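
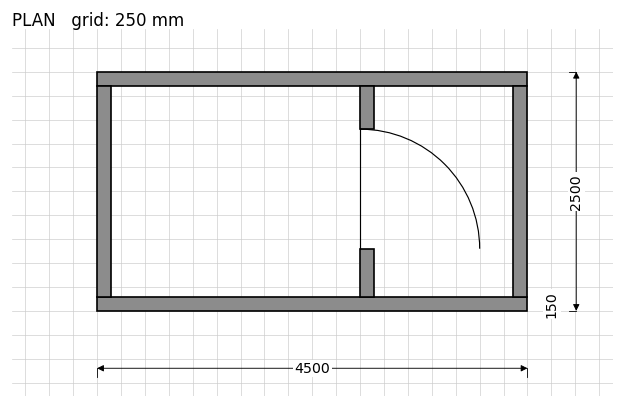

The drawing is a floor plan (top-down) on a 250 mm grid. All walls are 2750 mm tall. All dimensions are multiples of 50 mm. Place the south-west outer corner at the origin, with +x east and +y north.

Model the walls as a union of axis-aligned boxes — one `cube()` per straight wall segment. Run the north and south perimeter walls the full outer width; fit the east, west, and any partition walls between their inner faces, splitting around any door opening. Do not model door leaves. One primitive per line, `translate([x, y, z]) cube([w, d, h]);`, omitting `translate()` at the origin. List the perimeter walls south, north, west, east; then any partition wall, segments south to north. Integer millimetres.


cube([4500, 150, 2750]);
translate([0, 2350, 0]) cube([4500, 150, 2750]);
translate([0, 150, 0]) cube([150, 2200, 2750]);
translate([4350, 150, 0]) cube([150, 2200, 2750]);
translate([2750, 150, 0]) cube([150, 500, 2750]);
translate([2750, 1900, 0]) cube([150, 450, 2750]);


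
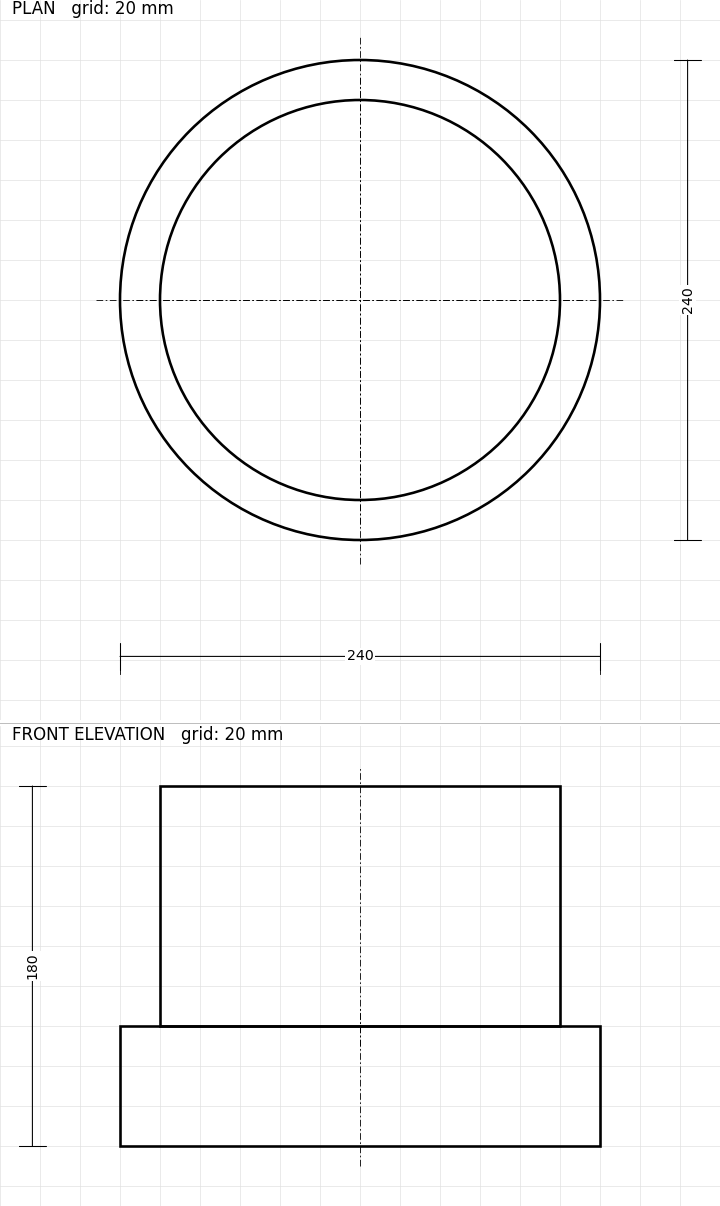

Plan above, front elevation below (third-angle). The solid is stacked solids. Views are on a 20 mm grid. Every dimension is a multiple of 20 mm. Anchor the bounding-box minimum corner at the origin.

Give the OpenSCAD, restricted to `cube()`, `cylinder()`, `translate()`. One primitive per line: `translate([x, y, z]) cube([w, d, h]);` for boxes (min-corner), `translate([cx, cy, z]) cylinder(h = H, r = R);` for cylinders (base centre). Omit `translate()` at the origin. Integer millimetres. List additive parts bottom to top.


translate([120, 120, 0]) cylinder(h = 60, r = 120);
translate([120, 120, 60]) cylinder(h = 120, r = 100);


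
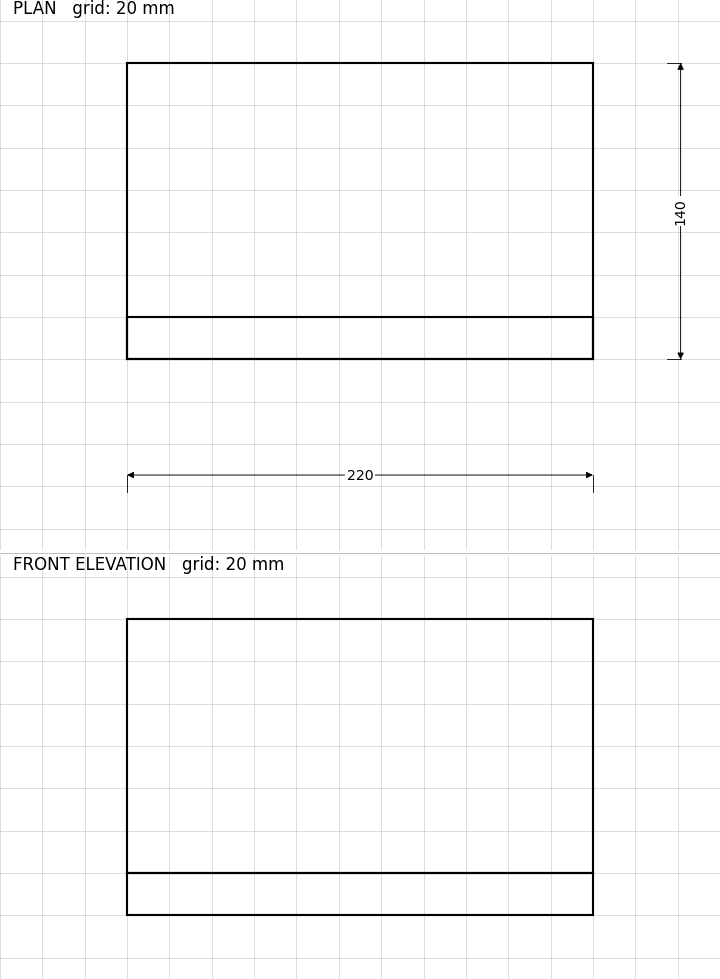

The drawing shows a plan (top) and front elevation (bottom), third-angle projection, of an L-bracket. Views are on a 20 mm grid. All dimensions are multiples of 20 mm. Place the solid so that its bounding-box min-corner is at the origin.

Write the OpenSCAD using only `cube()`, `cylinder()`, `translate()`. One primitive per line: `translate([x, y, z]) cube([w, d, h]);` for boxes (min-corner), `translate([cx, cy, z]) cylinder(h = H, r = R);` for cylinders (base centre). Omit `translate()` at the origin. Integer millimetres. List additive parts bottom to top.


cube([220, 140, 20]);
translate([0, 0, 20]) cube([220, 20, 120]);


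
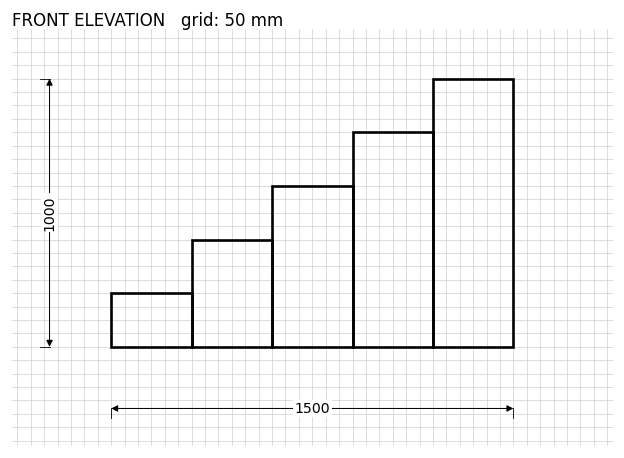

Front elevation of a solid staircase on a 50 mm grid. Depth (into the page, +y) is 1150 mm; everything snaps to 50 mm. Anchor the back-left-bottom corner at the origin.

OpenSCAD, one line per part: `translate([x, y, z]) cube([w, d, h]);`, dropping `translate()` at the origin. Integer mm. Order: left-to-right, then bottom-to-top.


cube([300, 1150, 200]);
translate([300, 0, 0]) cube([300, 1150, 400]);
translate([600, 0, 0]) cube([300, 1150, 600]);
translate([900, 0, 0]) cube([300, 1150, 800]);
translate([1200, 0, 0]) cube([300, 1150, 1000]);


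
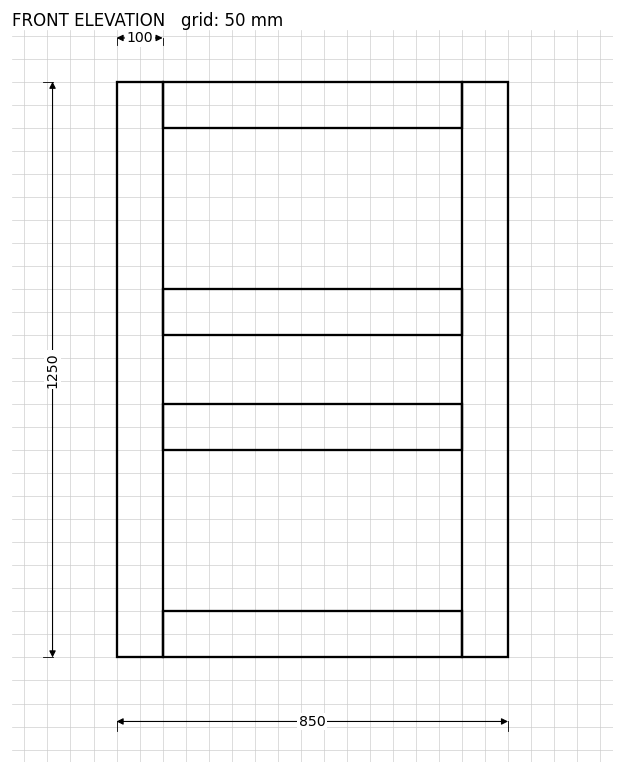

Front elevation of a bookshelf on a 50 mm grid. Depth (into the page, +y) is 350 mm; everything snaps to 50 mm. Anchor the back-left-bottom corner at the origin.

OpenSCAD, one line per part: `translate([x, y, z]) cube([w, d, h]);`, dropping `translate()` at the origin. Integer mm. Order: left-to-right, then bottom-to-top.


cube([100, 350, 1250]);
translate([100, 0, 0]) cube([650, 350, 100]);
translate([100, 0, 450]) cube([650, 350, 100]);
translate([100, 0, 700]) cube([650, 350, 100]);
translate([100, 0, 1150]) cube([650, 350, 100]);
translate([750, 0, 0]) cube([100, 350, 1250]);


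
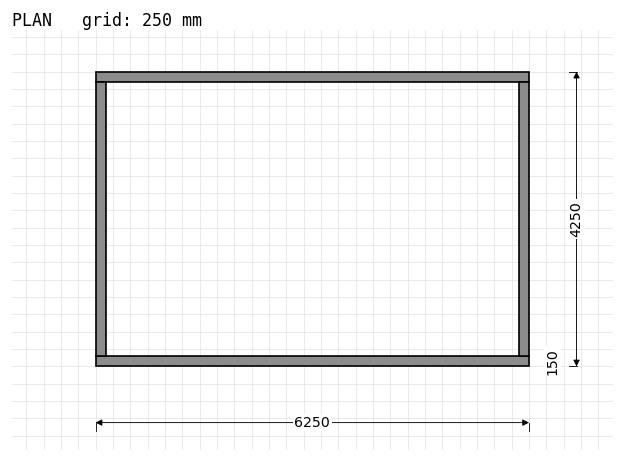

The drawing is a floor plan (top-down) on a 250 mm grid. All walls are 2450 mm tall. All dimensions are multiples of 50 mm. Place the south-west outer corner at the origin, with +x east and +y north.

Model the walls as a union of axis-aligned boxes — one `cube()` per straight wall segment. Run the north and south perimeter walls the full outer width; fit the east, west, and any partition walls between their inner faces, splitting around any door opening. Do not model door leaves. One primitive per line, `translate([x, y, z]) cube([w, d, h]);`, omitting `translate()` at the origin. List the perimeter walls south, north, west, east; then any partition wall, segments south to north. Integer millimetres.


cube([6250, 150, 2450]);
translate([0, 4100, 0]) cube([6250, 150, 2450]);
translate([0, 150, 0]) cube([150, 3950, 2450]);
translate([6100, 150, 0]) cube([150, 3950, 2450]);


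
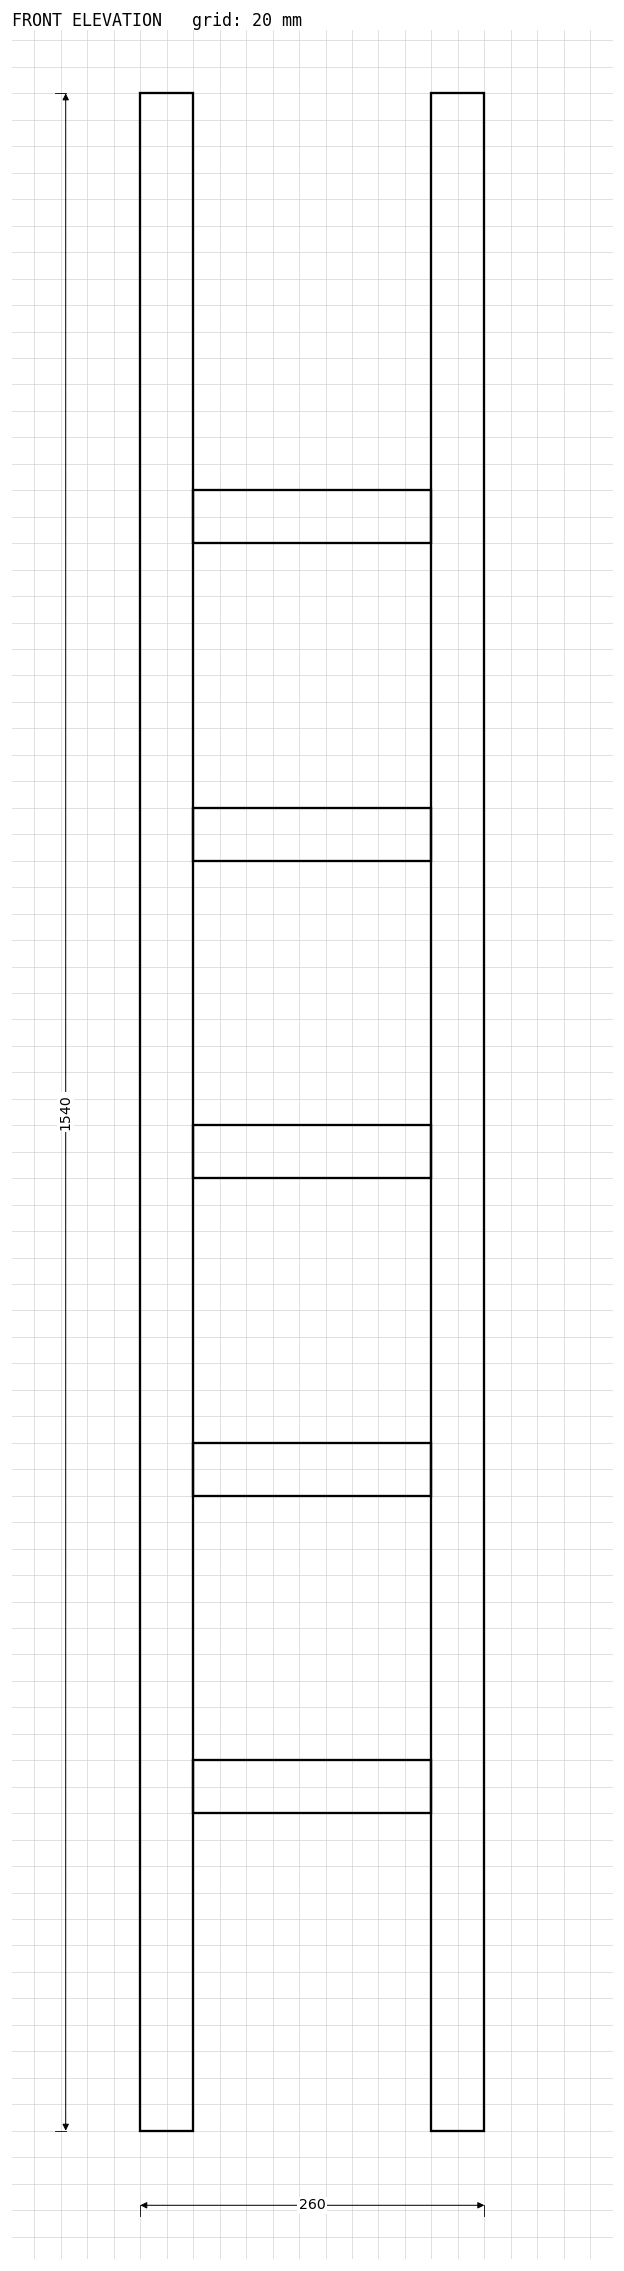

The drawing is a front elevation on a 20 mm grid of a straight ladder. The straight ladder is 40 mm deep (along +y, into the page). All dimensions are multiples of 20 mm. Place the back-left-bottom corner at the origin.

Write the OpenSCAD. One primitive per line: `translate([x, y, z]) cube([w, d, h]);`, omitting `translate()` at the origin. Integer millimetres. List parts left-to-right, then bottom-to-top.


cube([40, 40, 1540]);
translate([40, 0, 240]) cube([180, 40, 40]);
translate([40, 0, 480]) cube([180, 40, 40]);
translate([40, 0, 720]) cube([180, 40, 40]);
translate([40, 0, 960]) cube([180, 40, 40]);
translate([40, 0, 1200]) cube([180, 40, 40]);
translate([220, 0, 0]) cube([40, 40, 1540]);


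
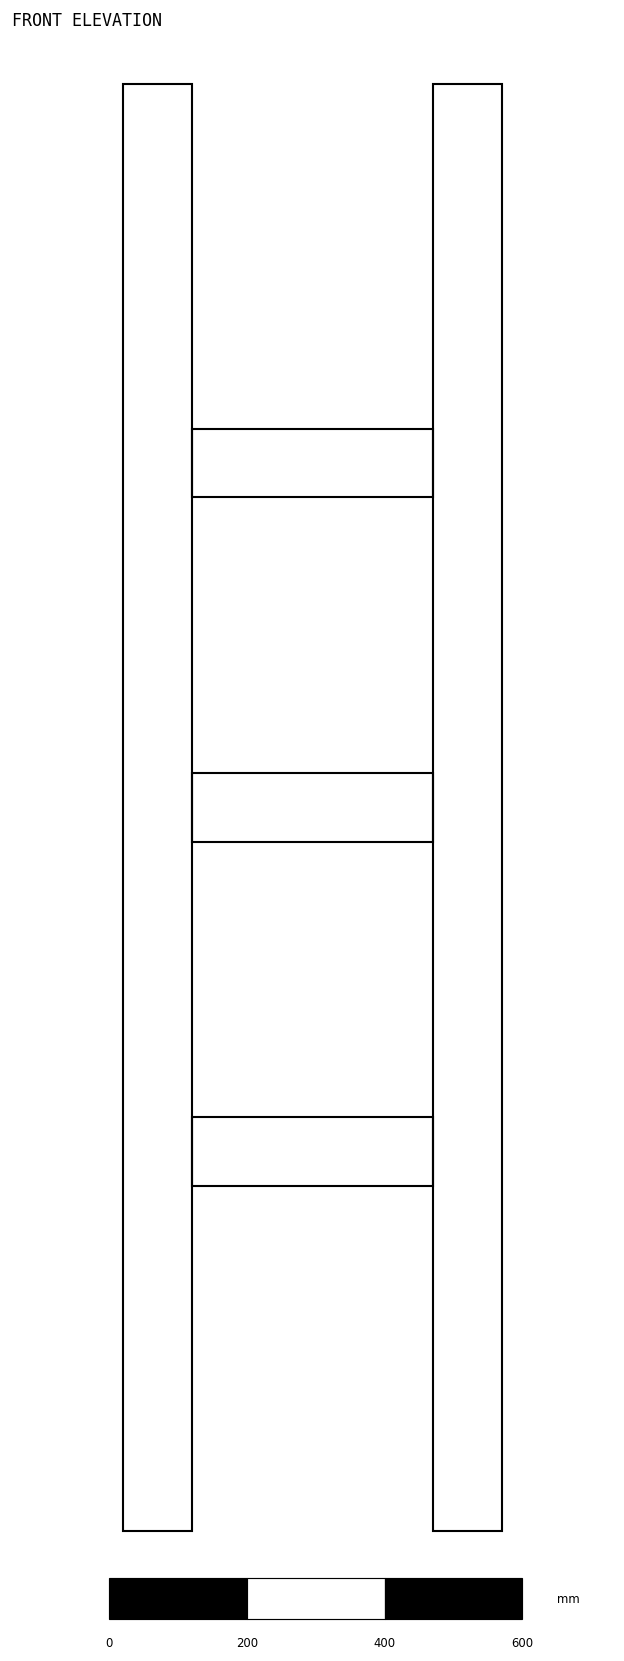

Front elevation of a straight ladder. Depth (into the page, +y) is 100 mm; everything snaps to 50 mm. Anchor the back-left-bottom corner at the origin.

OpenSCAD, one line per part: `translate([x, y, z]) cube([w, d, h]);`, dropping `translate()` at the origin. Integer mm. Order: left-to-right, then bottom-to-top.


cube([100, 100, 2100]);
translate([100, 0, 500]) cube([350, 100, 100]);
translate([100, 0, 1000]) cube([350, 100, 100]);
translate([100, 0, 1500]) cube([350, 100, 100]);
translate([450, 0, 0]) cube([100, 100, 2100]);


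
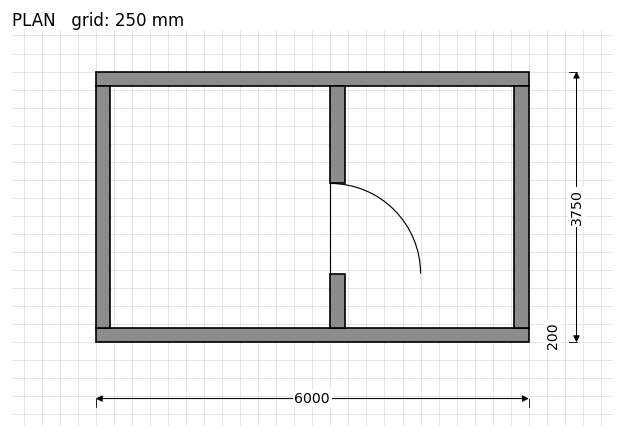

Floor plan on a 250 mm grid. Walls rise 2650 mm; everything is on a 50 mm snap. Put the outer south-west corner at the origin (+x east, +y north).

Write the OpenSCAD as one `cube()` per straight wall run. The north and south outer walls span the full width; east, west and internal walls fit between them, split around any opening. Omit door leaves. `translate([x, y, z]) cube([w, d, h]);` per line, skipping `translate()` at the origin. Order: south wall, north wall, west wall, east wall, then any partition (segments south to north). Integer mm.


cube([6000, 200, 2650]);
translate([0, 3550, 0]) cube([6000, 200, 2650]);
translate([0, 200, 0]) cube([200, 3350, 2650]);
translate([5800, 200, 0]) cube([200, 3350, 2650]);
translate([3250, 200, 0]) cube([200, 750, 2650]);
translate([3250, 2200, 0]) cube([200, 1350, 2650]);


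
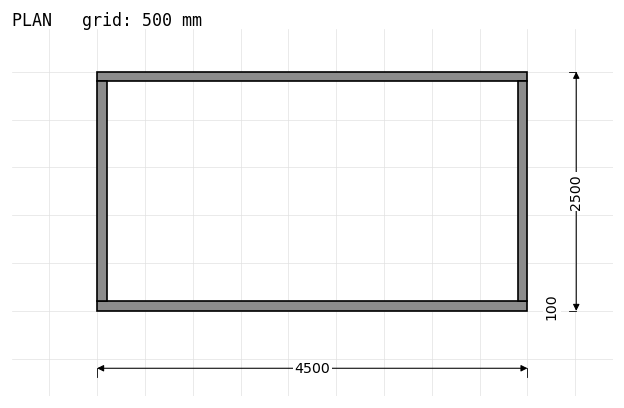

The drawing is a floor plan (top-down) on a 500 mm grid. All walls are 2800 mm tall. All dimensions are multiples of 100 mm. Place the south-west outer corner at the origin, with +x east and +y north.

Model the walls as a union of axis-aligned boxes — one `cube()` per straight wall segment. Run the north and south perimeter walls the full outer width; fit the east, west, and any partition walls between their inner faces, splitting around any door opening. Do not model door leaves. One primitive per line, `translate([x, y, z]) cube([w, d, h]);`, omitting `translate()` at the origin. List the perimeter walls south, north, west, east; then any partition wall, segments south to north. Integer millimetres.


cube([4500, 100, 2800]);
translate([0, 2400, 0]) cube([4500, 100, 2800]);
translate([0, 100, 0]) cube([100, 2300, 2800]);
translate([4400, 100, 0]) cube([100, 2300, 2800]);


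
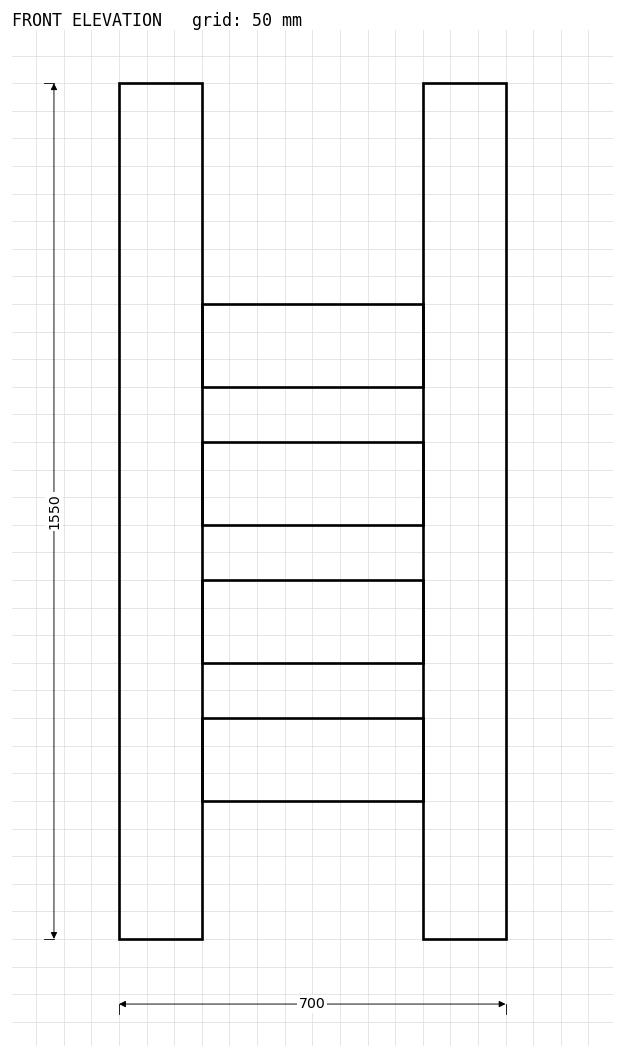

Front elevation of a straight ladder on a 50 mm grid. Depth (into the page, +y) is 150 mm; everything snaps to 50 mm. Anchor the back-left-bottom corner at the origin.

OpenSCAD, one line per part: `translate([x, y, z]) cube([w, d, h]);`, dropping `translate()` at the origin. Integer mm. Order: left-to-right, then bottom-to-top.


cube([150, 150, 1550]);
translate([150, 0, 250]) cube([400, 150, 150]);
translate([150, 0, 500]) cube([400, 150, 150]);
translate([150, 0, 750]) cube([400, 150, 150]);
translate([150, 0, 1000]) cube([400, 150, 150]);
translate([550, 0, 0]) cube([150, 150, 1550]);


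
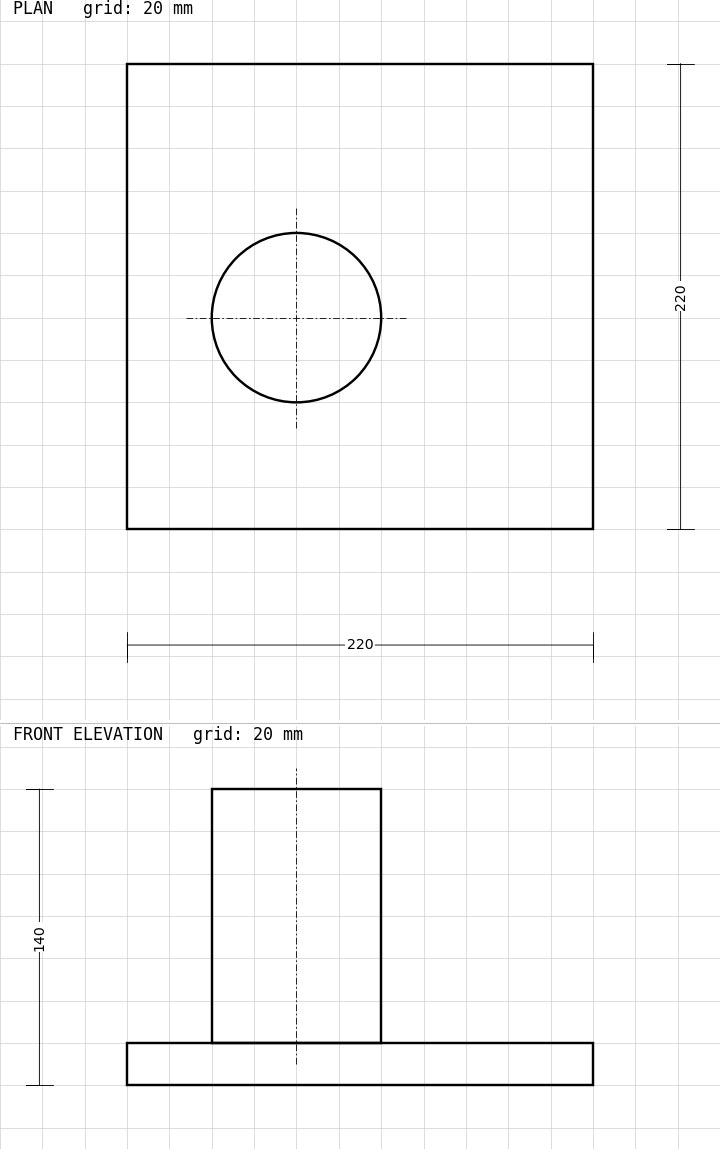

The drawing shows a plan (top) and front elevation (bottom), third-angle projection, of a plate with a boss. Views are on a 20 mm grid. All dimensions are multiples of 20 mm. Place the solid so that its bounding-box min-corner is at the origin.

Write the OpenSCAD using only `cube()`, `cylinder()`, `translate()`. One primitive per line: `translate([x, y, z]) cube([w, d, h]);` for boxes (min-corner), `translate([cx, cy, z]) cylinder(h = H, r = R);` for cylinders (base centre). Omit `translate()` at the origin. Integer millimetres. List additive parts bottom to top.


cube([220, 220, 20]);
translate([80, 100, 20]) cylinder(h = 120, r = 40);


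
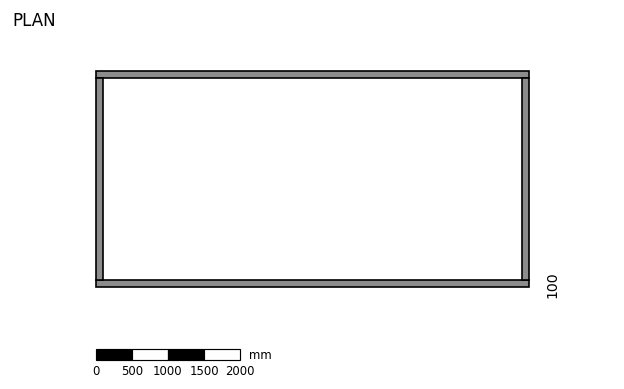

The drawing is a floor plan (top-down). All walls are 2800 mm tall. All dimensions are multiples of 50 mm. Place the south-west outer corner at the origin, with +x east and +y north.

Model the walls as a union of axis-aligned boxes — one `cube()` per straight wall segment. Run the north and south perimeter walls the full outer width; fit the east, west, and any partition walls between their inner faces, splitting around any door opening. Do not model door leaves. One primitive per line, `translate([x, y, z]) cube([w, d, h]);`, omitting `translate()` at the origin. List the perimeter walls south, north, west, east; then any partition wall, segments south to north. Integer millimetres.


cube([6000, 100, 2800]);
translate([0, 2900, 0]) cube([6000, 100, 2800]);
translate([0, 100, 0]) cube([100, 2800, 2800]);
translate([5900, 100, 0]) cube([100, 2800, 2800]);


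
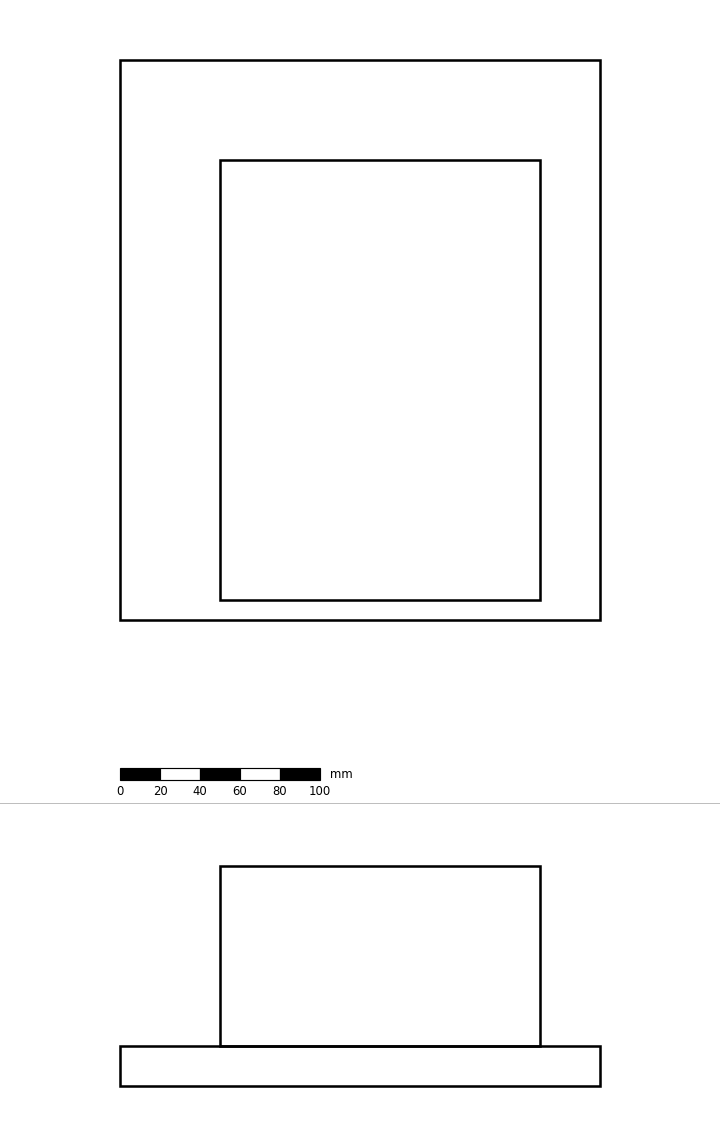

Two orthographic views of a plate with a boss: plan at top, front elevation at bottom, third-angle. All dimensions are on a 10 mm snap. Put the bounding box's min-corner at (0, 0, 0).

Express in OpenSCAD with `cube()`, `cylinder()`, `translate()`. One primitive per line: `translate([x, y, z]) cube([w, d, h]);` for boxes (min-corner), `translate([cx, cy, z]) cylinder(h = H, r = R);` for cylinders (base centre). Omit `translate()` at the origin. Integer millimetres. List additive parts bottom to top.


cube([240, 280, 20]);
translate([50, 10, 20]) cube([160, 220, 90]);


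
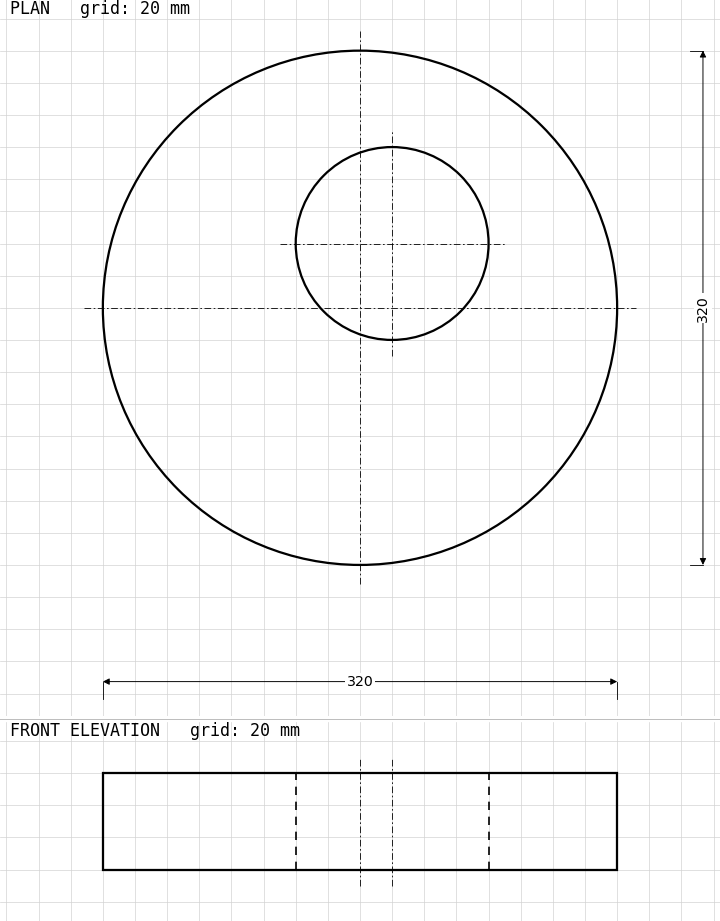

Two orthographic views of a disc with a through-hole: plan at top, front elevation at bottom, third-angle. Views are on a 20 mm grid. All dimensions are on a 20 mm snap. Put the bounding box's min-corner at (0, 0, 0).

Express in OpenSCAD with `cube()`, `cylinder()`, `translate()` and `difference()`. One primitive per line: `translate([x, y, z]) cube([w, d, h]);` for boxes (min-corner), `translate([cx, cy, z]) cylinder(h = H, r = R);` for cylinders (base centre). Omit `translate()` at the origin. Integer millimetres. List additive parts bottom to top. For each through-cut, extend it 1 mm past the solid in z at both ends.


difference() {
  translate([160, 160, 0]) cylinder(h = 60, r = 160);
  translate([180, 200, -1]) cylinder(h = 62, r = 60);
}


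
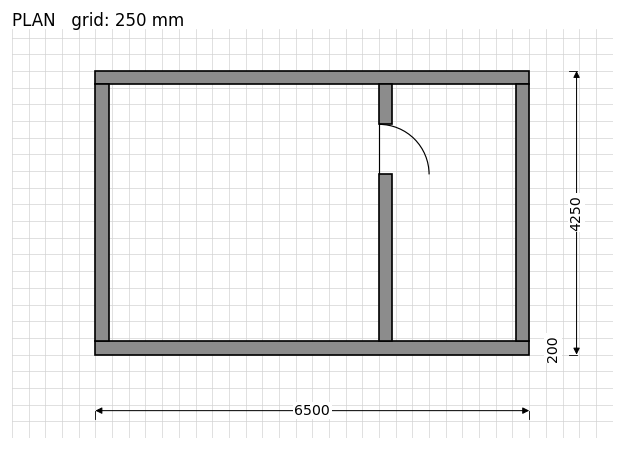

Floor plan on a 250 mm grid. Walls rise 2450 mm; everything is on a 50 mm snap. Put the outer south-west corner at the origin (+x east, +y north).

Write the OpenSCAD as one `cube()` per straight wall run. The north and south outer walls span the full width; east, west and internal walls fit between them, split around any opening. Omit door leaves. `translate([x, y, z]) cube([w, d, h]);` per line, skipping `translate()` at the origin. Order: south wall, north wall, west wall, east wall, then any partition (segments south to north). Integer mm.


cube([6500, 200, 2450]);
translate([0, 4050, 0]) cube([6500, 200, 2450]);
translate([0, 200, 0]) cube([200, 3850, 2450]);
translate([6300, 200, 0]) cube([200, 3850, 2450]);
translate([4250, 200, 0]) cube([200, 2500, 2450]);
translate([4250, 3450, 0]) cube([200, 600, 2450]);


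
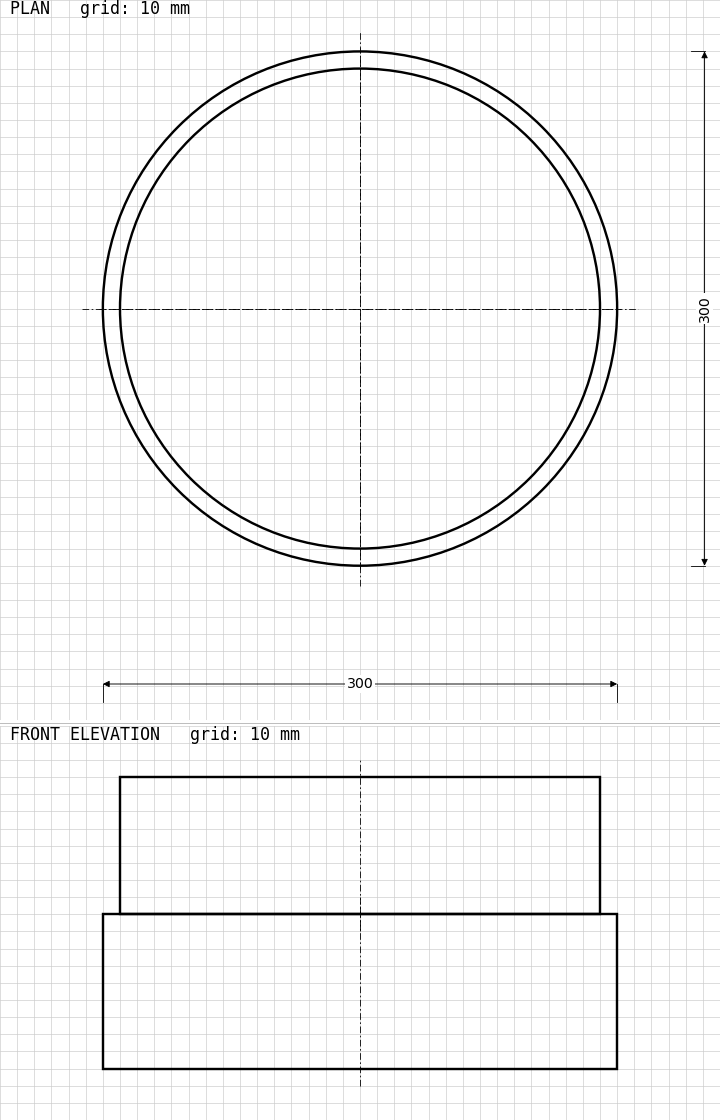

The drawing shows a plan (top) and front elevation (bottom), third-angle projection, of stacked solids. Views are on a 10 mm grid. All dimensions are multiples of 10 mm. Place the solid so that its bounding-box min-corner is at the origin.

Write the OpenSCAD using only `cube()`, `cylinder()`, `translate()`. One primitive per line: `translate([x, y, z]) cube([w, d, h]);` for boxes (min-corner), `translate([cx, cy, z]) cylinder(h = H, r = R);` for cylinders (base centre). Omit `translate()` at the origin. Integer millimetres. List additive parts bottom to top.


translate([150, 150, 0]) cylinder(h = 90, r = 150);
translate([150, 150, 90]) cylinder(h = 80, r = 140);


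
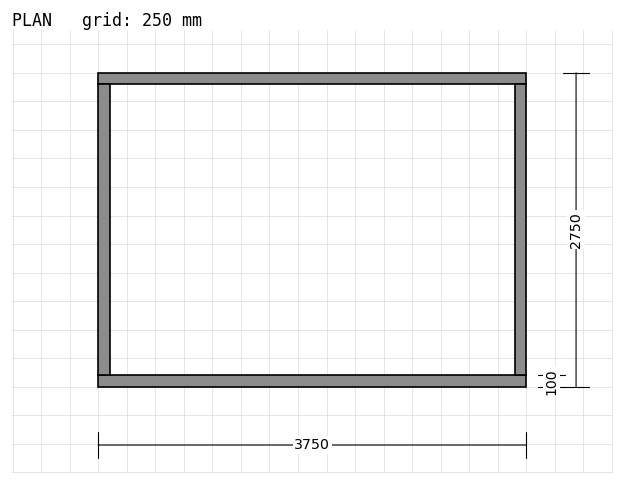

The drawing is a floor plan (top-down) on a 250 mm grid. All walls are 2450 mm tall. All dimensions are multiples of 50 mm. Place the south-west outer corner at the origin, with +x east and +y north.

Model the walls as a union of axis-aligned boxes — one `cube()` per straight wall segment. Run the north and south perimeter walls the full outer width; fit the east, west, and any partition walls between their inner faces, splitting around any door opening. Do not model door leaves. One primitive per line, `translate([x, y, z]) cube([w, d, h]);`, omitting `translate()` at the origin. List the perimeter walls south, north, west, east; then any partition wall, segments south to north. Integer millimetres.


cube([3750, 100, 2450]);
translate([0, 2650, 0]) cube([3750, 100, 2450]);
translate([0, 100, 0]) cube([100, 2550, 2450]);
translate([3650, 100, 0]) cube([100, 2550, 2450]);


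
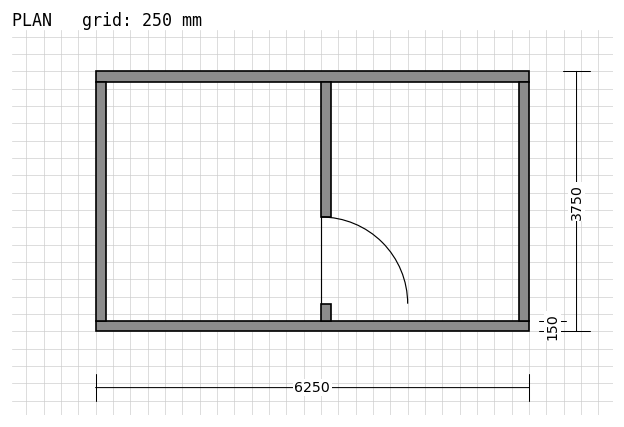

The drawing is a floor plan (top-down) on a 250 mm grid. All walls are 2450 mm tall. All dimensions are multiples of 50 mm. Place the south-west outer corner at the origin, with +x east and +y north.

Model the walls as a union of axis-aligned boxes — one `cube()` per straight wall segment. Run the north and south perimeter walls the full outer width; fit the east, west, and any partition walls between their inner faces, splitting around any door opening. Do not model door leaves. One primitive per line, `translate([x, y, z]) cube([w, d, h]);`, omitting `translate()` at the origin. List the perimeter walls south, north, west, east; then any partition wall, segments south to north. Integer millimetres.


cube([6250, 150, 2450]);
translate([0, 3600, 0]) cube([6250, 150, 2450]);
translate([0, 150, 0]) cube([150, 3450, 2450]);
translate([6100, 150, 0]) cube([150, 3450, 2450]);
translate([3250, 150, 0]) cube([150, 250, 2450]);
translate([3250, 1650, 0]) cube([150, 1950, 2450]);


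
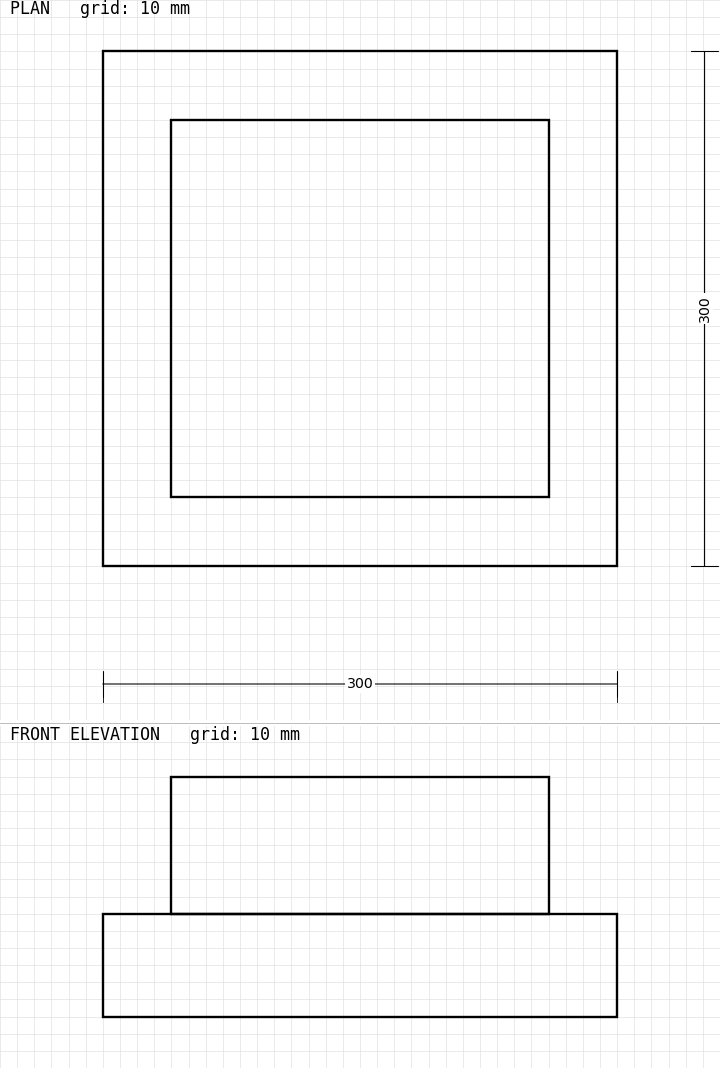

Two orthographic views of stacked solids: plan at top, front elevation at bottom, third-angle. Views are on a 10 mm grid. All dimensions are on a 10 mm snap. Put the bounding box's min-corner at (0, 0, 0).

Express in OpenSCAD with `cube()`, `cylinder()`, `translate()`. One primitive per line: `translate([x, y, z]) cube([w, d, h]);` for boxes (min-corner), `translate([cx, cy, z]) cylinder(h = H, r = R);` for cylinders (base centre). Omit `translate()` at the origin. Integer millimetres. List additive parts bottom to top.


cube([300, 300, 60]);
translate([40, 40, 60]) cube([220, 220, 80]);


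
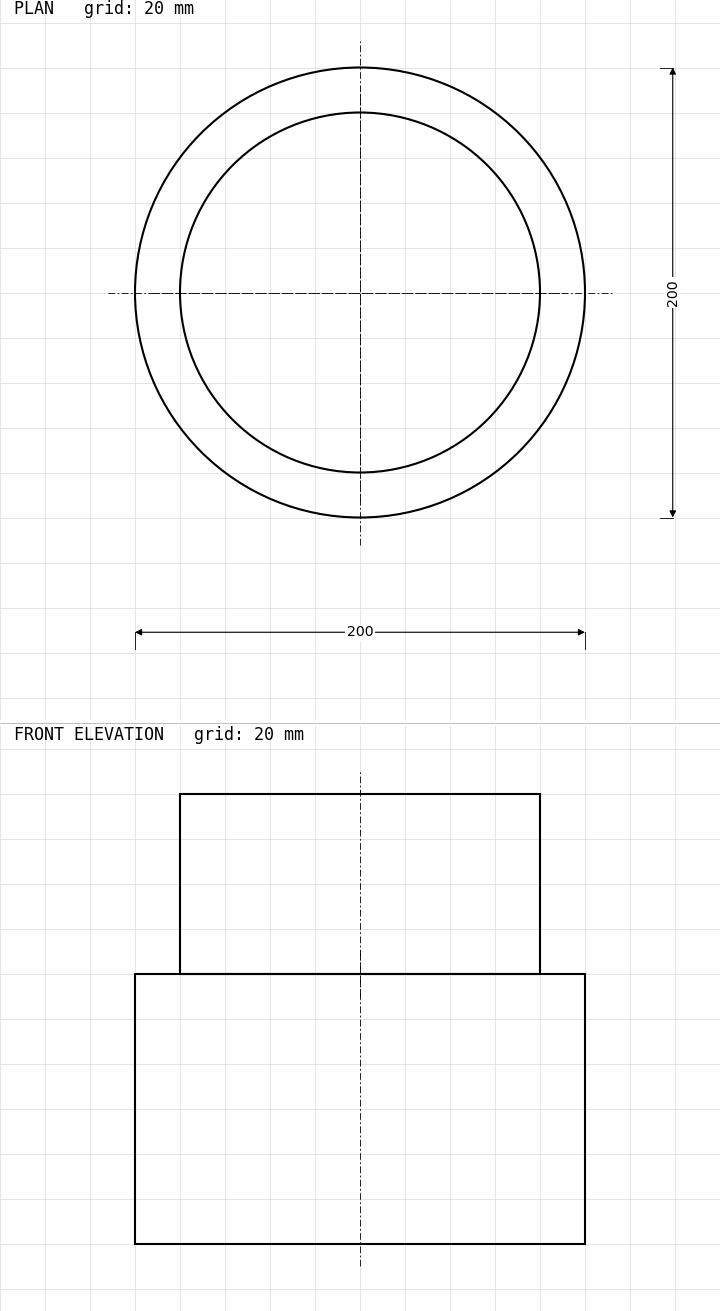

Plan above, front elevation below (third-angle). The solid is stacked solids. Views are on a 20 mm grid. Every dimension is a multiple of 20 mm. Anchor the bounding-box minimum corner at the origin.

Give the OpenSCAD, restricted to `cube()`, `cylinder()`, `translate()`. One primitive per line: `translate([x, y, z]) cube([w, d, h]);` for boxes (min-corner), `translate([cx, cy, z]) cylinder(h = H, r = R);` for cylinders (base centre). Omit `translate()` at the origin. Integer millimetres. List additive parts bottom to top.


translate([100, 100, 0]) cylinder(h = 120, r = 100);
translate([100, 100, 120]) cylinder(h = 80, r = 80);


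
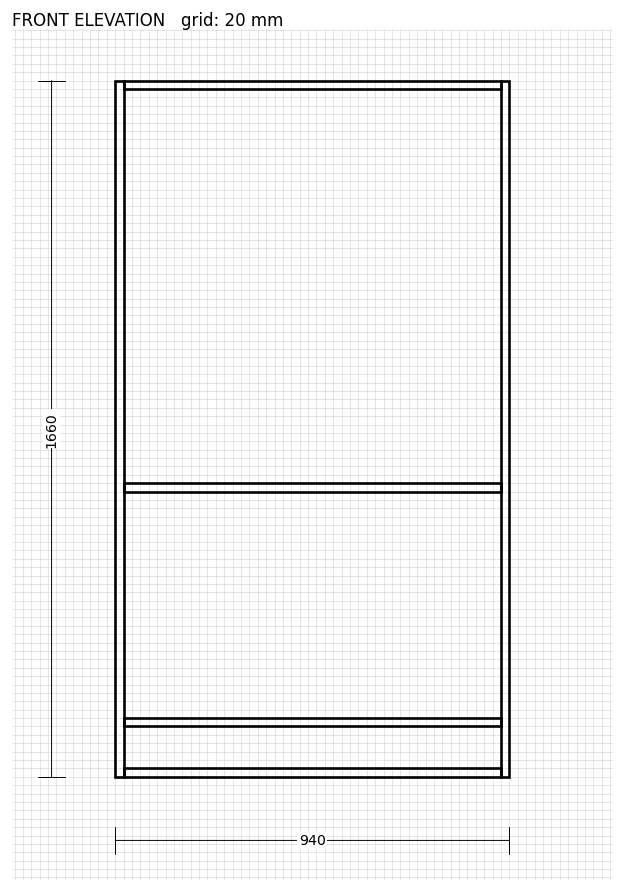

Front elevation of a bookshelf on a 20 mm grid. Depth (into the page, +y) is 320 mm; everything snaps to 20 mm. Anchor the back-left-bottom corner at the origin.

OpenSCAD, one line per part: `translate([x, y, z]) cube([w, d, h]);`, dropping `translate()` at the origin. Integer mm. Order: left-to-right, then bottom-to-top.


cube([20, 320, 1660]);
translate([20, 0, 0]) cube([900, 320, 20]);
translate([20, 0, 120]) cube([900, 320, 20]);
translate([20, 0, 680]) cube([900, 320, 20]);
translate([20, 0, 1640]) cube([900, 320, 20]);
translate([920, 0, 0]) cube([20, 320, 1660]);


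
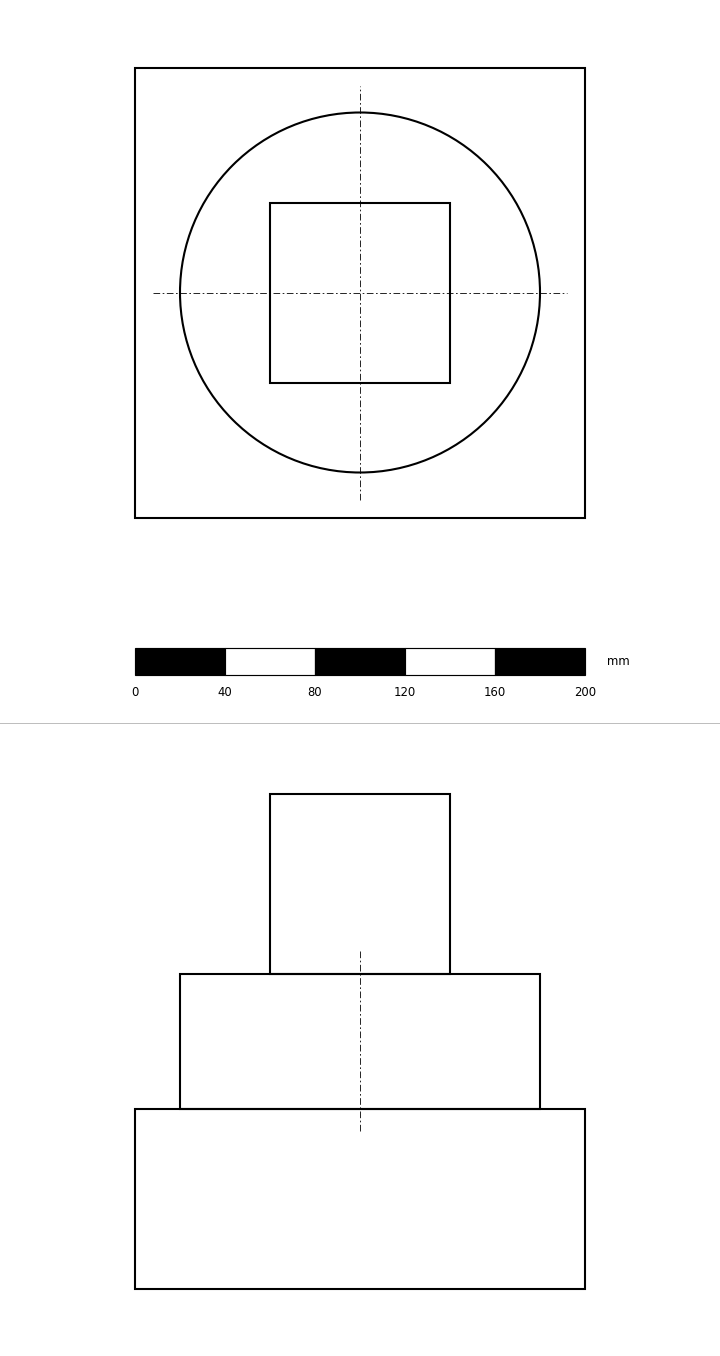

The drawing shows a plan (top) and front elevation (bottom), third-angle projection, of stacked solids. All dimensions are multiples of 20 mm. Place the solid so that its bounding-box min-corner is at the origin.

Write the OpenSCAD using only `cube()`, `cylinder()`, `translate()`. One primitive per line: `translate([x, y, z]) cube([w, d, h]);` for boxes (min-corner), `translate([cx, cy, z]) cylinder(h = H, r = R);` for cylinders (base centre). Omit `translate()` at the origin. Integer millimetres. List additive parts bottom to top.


cube([200, 200, 80]);
translate([100, 100, 80]) cylinder(h = 60, r = 80);
translate([60, 60, 140]) cube([80, 80, 80]);


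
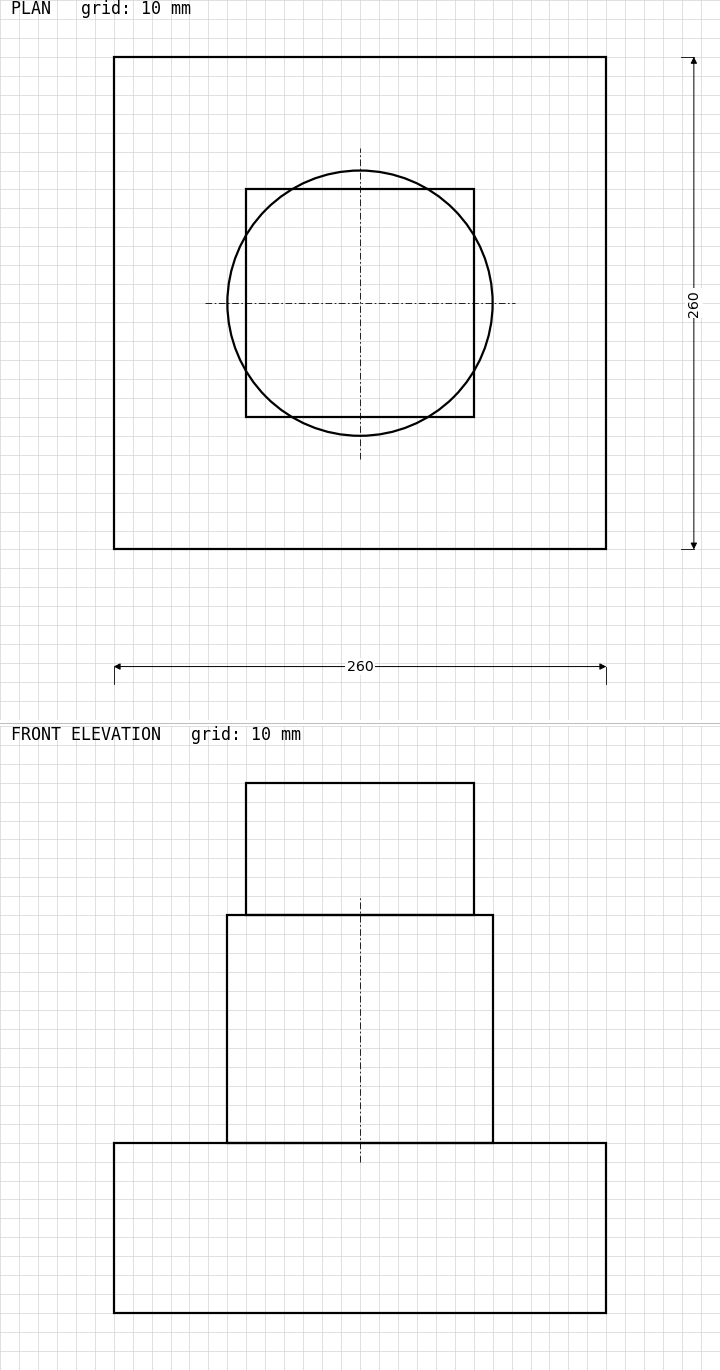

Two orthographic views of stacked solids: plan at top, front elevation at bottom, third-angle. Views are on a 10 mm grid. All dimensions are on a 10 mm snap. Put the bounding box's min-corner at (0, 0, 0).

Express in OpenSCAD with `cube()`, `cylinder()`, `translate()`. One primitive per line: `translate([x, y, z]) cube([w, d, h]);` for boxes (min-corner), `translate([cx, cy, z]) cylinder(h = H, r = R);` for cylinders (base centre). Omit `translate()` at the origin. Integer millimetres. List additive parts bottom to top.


cube([260, 260, 90]);
translate([130, 130, 90]) cylinder(h = 120, r = 70);
translate([70, 70, 210]) cube([120, 120, 70]);


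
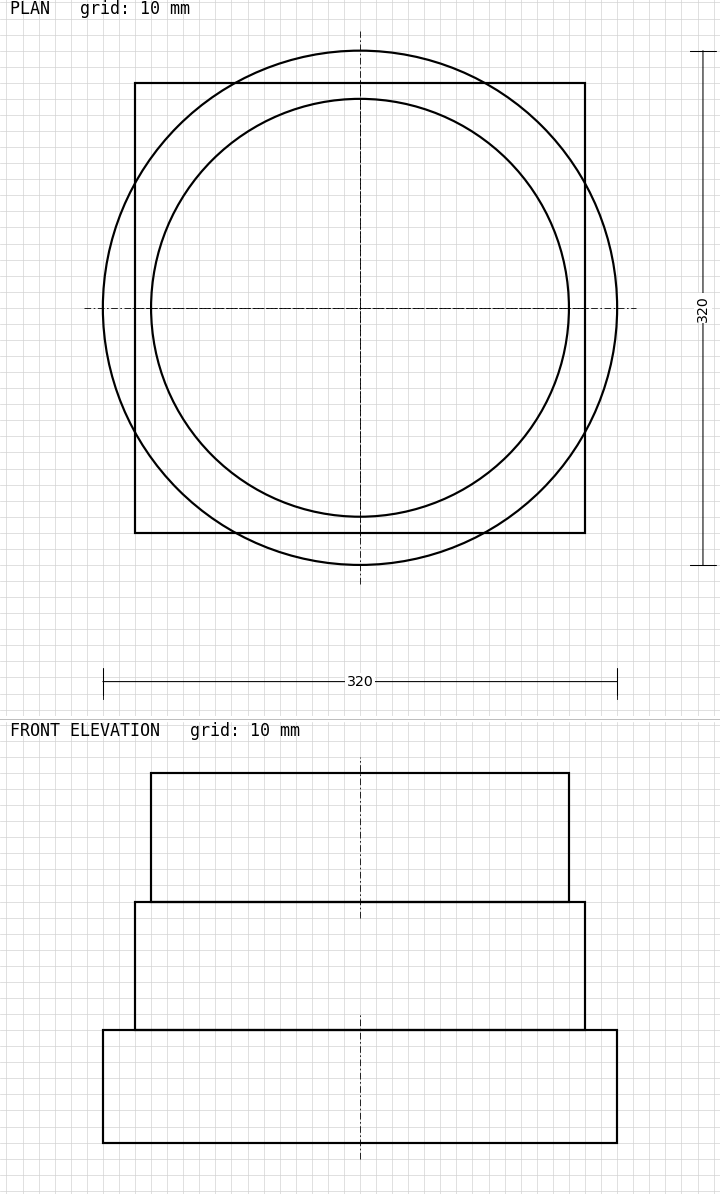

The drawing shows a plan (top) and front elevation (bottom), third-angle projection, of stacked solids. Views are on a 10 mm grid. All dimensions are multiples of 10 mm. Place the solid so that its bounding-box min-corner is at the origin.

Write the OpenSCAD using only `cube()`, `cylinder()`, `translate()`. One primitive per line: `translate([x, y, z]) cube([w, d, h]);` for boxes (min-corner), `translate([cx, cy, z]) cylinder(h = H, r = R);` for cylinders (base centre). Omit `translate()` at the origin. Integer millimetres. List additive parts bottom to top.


translate([160, 160, 0]) cylinder(h = 70, r = 160);
translate([20, 20, 70]) cube([280, 280, 80]);
translate([160, 160, 150]) cylinder(h = 80, r = 130);


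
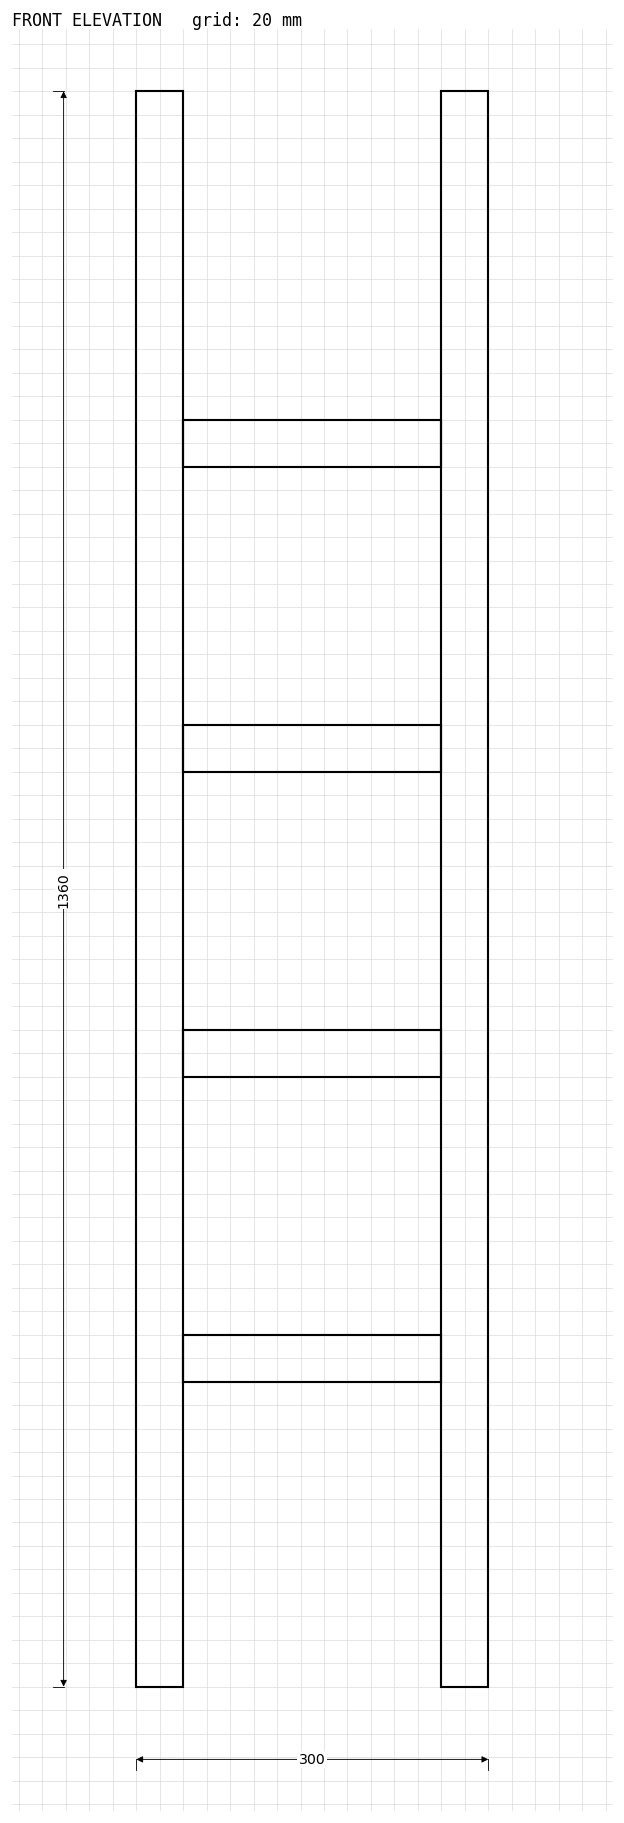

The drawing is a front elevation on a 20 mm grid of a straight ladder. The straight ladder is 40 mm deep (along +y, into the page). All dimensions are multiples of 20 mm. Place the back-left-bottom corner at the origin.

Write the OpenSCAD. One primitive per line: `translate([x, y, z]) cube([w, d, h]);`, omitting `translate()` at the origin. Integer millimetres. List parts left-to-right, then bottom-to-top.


cube([40, 40, 1360]);
translate([40, 0, 260]) cube([220, 40, 40]);
translate([40, 0, 520]) cube([220, 40, 40]);
translate([40, 0, 780]) cube([220, 40, 40]);
translate([40, 0, 1040]) cube([220, 40, 40]);
translate([260, 0, 0]) cube([40, 40, 1360]);


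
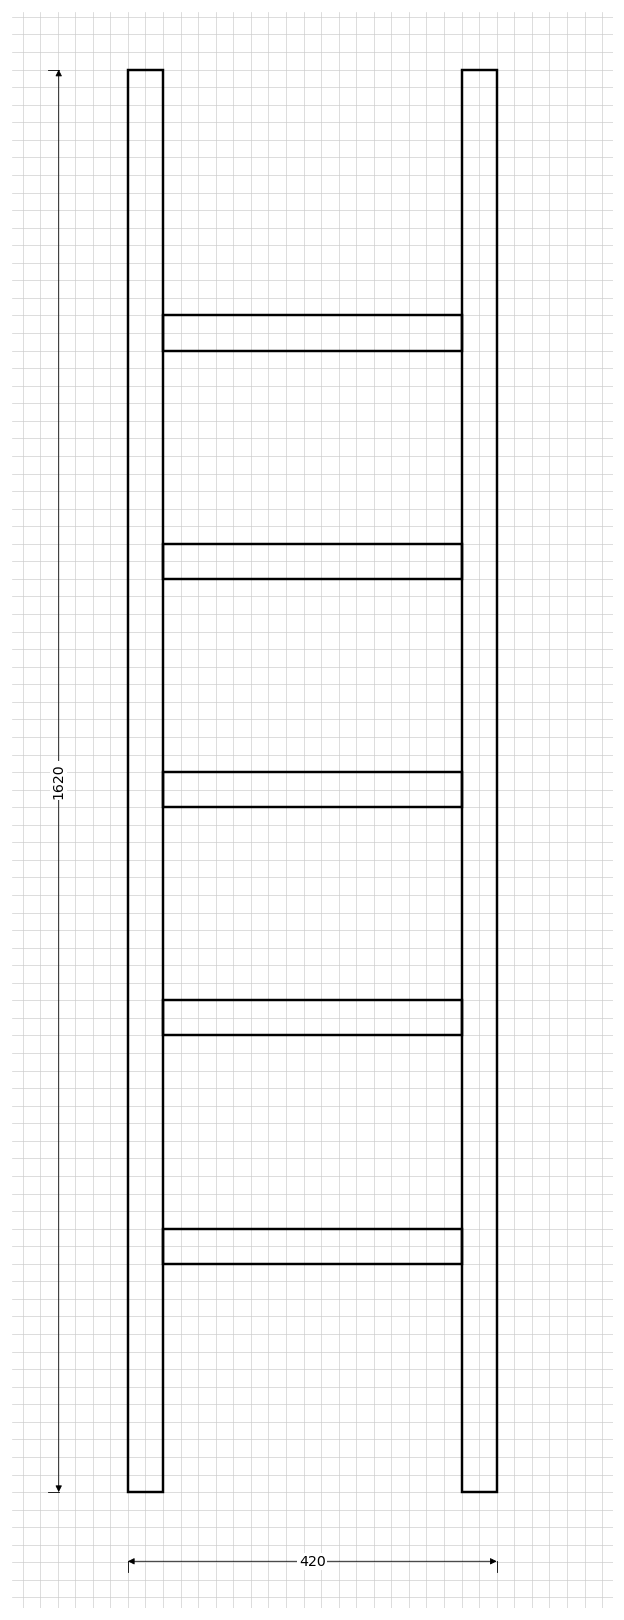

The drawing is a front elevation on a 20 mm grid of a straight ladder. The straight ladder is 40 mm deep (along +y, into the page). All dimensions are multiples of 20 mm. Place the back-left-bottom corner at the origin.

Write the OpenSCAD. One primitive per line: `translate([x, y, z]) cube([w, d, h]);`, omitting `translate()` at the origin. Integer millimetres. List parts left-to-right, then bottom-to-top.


cube([40, 40, 1620]);
translate([40, 0, 260]) cube([340, 40, 40]);
translate([40, 0, 520]) cube([340, 40, 40]);
translate([40, 0, 780]) cube([340, 40, 40]);
translate([40, 0, 1040]) cube([340, 40, 40]);
translate([40, 0, 1300]) cube([340, 40, 40]);
translate([380, 0, 0]) cube([40, 40, 1620]);


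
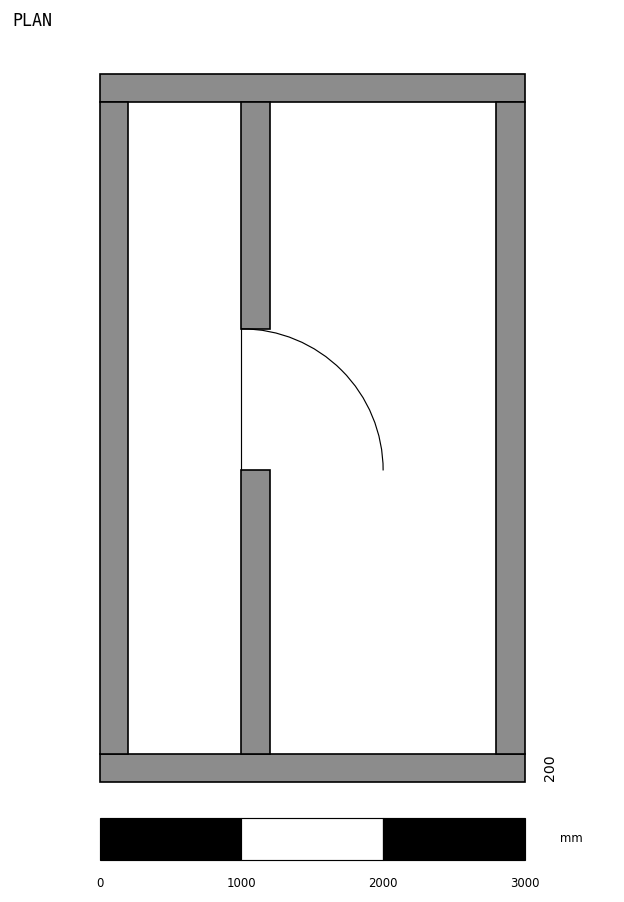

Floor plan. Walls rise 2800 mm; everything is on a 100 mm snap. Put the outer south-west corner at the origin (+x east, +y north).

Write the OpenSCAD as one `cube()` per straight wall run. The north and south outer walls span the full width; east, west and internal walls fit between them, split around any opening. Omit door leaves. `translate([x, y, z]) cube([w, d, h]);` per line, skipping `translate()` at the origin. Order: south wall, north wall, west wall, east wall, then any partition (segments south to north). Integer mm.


cube([3000, 200, 2800]);
translate([0, 4800, 0]) cube([3000, 200, 2800]);
translate([0, 200, 0]) cube([200, 4600, 2800]);
translate([2800, 200, 0]) cube([200, 4600, 2800]);
translate([1000, 200, 0]) cube([200, 2000, 2800]);
translate([1000, 3200, 0]) cube([200, 1600, 2800]);


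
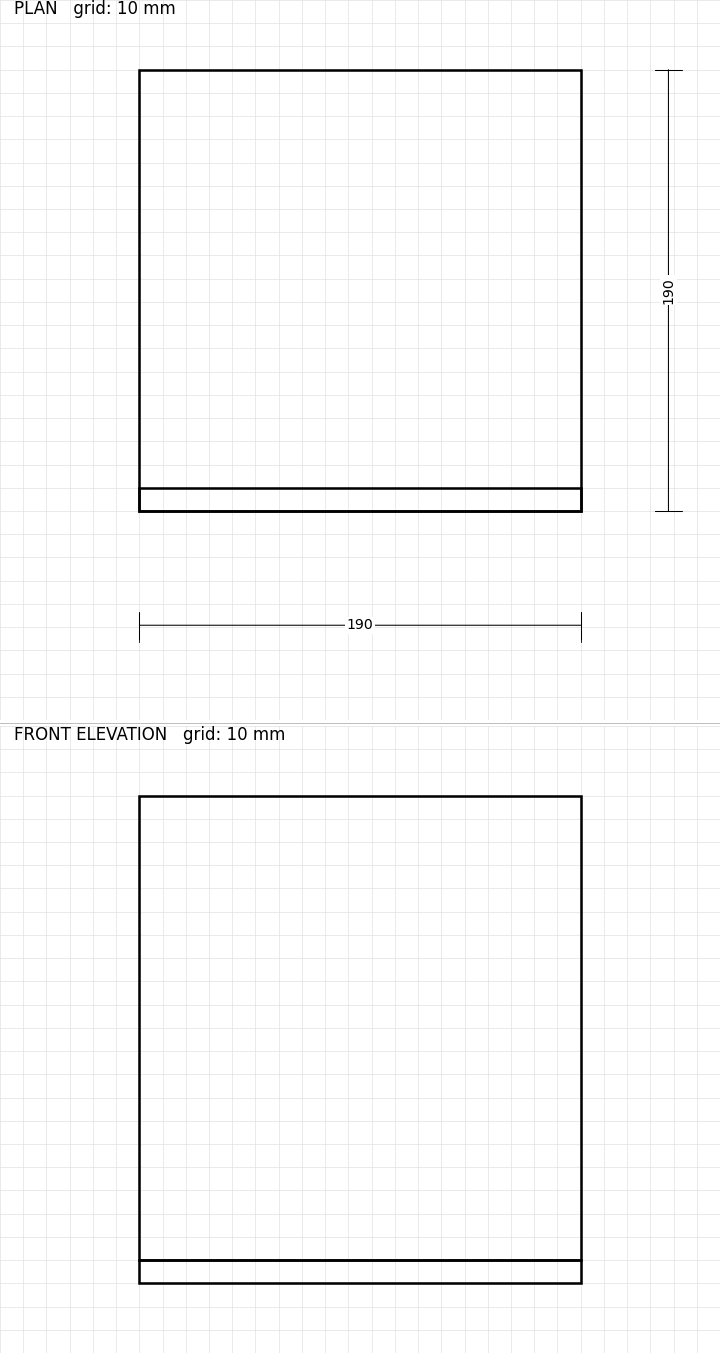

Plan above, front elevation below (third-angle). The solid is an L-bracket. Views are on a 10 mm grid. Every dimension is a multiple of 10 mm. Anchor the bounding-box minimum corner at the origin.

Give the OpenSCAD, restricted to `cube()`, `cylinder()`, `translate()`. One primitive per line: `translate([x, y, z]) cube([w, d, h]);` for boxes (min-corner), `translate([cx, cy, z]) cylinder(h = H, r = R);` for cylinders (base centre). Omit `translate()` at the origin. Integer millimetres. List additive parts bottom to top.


cube([190, 190, 10]);
translate([0, 0, 10]) cube([190, 10, 200]);


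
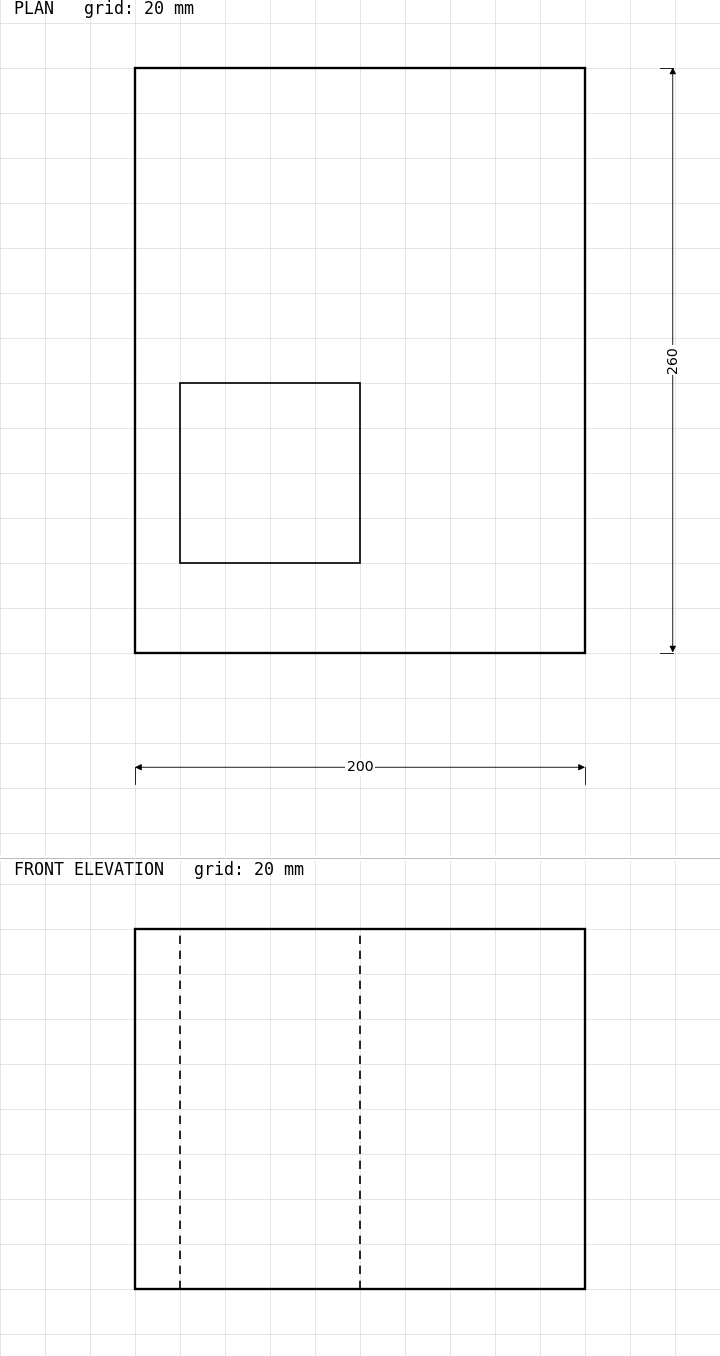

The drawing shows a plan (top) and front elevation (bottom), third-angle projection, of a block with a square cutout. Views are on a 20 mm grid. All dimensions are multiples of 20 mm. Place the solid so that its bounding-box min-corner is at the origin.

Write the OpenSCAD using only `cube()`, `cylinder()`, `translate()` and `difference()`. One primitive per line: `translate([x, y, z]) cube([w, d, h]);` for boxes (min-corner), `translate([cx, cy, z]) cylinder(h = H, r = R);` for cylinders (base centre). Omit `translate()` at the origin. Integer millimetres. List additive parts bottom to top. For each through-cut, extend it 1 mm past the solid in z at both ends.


difference() {
  cube([200, 260, 160]);
  translate([20, 40, -1]) cube([80, 80, 162]);
}


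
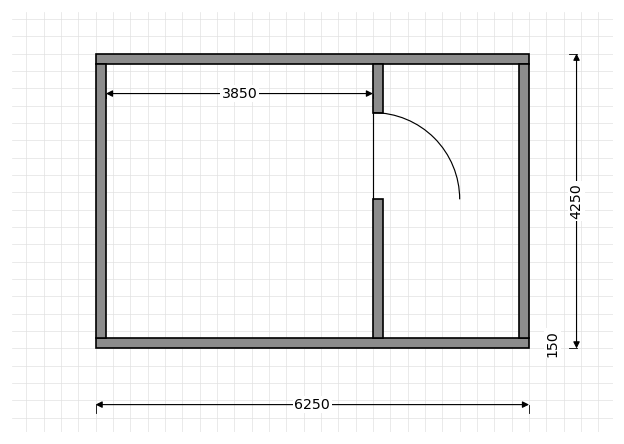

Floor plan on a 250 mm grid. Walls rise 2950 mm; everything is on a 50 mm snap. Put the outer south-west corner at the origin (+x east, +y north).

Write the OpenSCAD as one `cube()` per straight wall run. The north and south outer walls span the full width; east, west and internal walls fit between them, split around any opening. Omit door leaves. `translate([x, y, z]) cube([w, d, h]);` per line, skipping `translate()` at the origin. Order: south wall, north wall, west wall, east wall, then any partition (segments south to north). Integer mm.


cube([6250, 150, 2950]);
translate([0, 4100, 0]) cube([6250, 150, 2950]);
translate([0, 150, 0]) cube([150, 3950, 2950]);
translate([6100, 150, 0]) cube([150, 3950, 2950]);
translate([4000, 150, 0]) cube([150, 2000, 2950]);
translate([4000, 3400, 0]) cube([150, 700, 2950]);


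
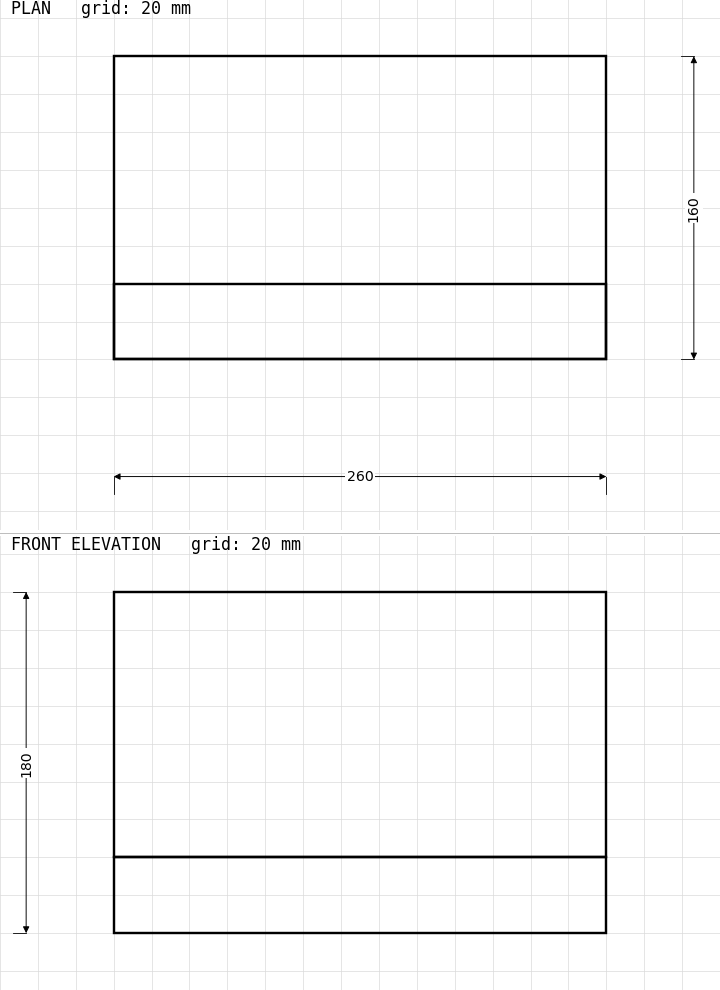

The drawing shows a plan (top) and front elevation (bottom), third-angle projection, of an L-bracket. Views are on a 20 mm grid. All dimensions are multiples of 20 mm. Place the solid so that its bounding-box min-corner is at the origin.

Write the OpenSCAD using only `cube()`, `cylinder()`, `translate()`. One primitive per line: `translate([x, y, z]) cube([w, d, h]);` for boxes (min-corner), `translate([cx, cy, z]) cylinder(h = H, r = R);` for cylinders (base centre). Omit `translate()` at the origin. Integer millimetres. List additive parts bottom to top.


cube([260, 160, 40]);
translate([0, 0, 40]) cube([260, 40, 140]);


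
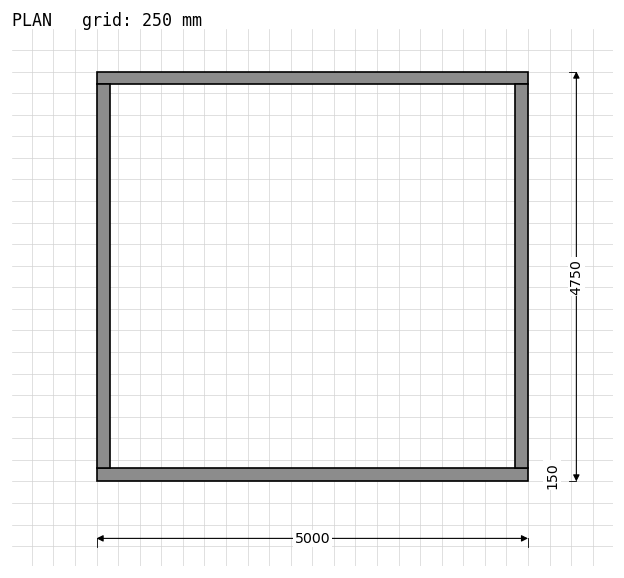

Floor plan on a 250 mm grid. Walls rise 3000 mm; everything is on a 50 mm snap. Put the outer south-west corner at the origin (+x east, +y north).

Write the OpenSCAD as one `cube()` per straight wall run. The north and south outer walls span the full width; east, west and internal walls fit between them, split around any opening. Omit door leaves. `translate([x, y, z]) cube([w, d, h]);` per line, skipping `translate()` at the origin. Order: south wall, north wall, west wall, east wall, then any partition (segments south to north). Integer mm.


cube([5000, 150, 3000]);
translate([0, 4600, 0]) cube([5000, 150, 3000]);
translate([0, 150, 0]) cube([150, 4450, 3000]);
translate([4850, 150, 0]) cube([150, 4450, 3000]);


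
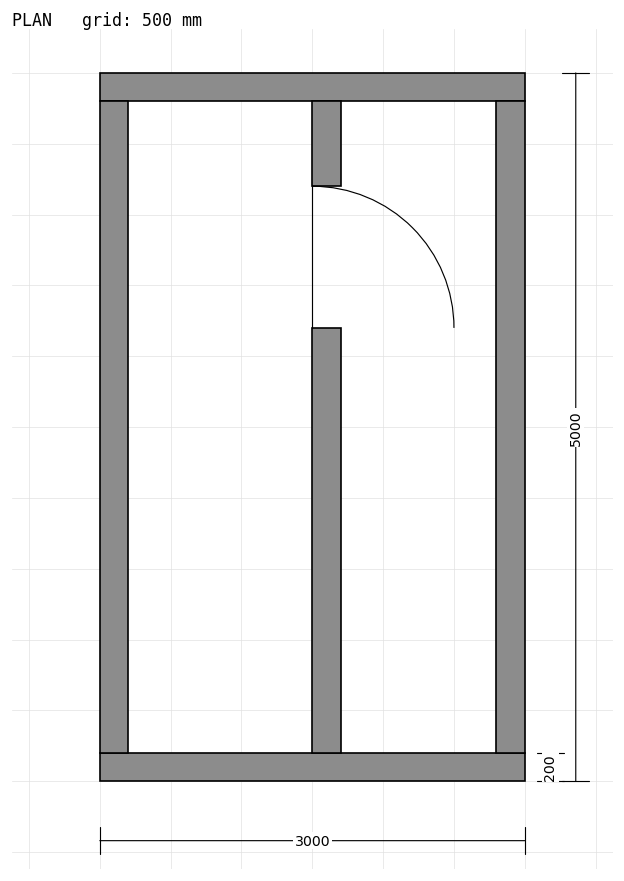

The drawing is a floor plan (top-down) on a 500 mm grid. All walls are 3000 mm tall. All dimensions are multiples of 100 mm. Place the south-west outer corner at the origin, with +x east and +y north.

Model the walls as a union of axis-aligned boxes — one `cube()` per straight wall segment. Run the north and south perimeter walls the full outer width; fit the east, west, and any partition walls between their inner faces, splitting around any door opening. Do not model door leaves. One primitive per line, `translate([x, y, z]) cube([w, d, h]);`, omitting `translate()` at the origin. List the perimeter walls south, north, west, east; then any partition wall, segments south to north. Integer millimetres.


cube([3000, 200, 3000]);
translate([0, 4800, 0]) cube([3000, 200, 3000]);
translate([0, 200, 0]) cube([200, 4600, 3000]);
translate([2800, 200, 0]) cube([200, 4600, 3000]);
translate([1500, 200, 0]) cube([200, 3000, 3000]);
translate([1500, 4200, 0]) cube([200, 600, 3000]);
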